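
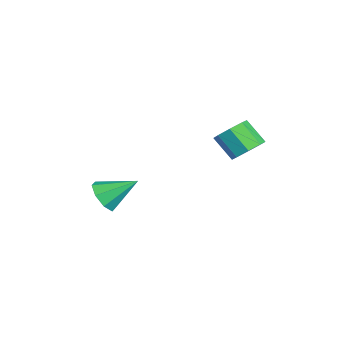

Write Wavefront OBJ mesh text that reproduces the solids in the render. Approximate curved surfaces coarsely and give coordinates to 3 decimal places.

v -1.514 -1.686 -4.169
v -0.83 -2.068 -3.686
v -1.386 -0.194 -3.171
v -0.597 -1.712 -4.247
v -0.901 -1.341 -4.763
v -1.564 -1.173 -4.931
v -2.197 -1.305 -4.652
v -2.43 -1.66 -4.091
v -2.126 -2.031 -3.575
v -1.463 -2.2 -3.408
v 2.245 4.196 0.55
v 2.964 4.105 0.955
v 2.335 3.394 1.914
v 1.615 3.484 1.51
v 2.648 4.627 1.134
v 2.019 3.915 2.094
v 2.096 4.895 0.971
v 1.467 4.184 1.931
v 1.631 4.754 0.562
v 1.002 4.043 1.522
v 1.525 4.286 0.146
v 0.896 3.575 1.105
v 1.841 3.765 -0.034
v 1.212 3.053 0.926
v 2.393 3.496 0.129
v 1.764 2.785 1.089
v 2.858 3.637 0.538
v 2.229 2.926 1.498
f 2 1 4
f 2 4 3
f 4 1 5
f 4 5 3
f 5 1 6
f 5 6 3
f 6 1 7
f 6 7 3
f 7 1 8
f 7 8 3
f 8 1 9
f 8 9 3
f 9 1 10
f 9 10 3
f 10 1 2
f 10 2 3
f 12 11 15
f 12 15 13
f 13 15 16
f 13 16 14
f 15 11 17
f 15 17 16
f 16 17 18
f 16 18 14
f 17 11 19
f 17 19 18
f 18 19 20
f 18 20 14
f 19 11 21
f 19 21 20
f 20 21 22
f 20 22 14
f 21 11 23
f 21 23 22
f 22 23 24
f 22 24 14
f 23 11 25
f 23 25 24
f 24 25 26
f 24 26 14
f 25 11 27
f 25 27 26
f 26 27 28
f 26 28 14
f 27 11 12
f 27 12 28
f 28 12 13
f 28 13 14



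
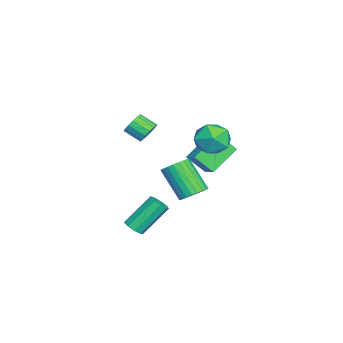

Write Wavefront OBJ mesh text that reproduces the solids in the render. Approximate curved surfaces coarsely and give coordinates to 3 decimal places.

v 3.156 -3.635 -3.075
v 3.58 -3.83 -2.715
v 2.869 -2.659 -1.244
v 2.444 -2.465 -1.605
v 3.707 -3.503 -2.914
v 2.996 -2.332 -1.443
v 3.576 -3.238 -3.189
v 2.865 -2.067 -1.718
v 3.248 -3.159 -3.41
v 2.537 -1.988 -1.939
v 2.877 -3.303 -3.475
v 2.166 -2.132 -2.004
v 2.636 -3.602 -3.353
v 1.925 -2.431 -1.882
v 2.638 -3.918 -3.101
v 1.927 -2.747 -1.63
v 2.882 -4.101 -2.837
v 2.171 -2.93 -1.366
v 3.254 -4.066 -2.685
v 2.543 -2.895 -1.214
v -0.154 -0.357 1.881
v 0.636 0.161 2.36
v -0.175 0.568 0.912
v 0.615 1.087 1.391
v 1.085 -1.347 0.909
v 1.875 -0.828 1.388
v 1.064 -0.421 -0.06
v 1.854 0.097 0.419
v 3.025 1.029 3.478
v 3.551 0.947 4.372
v 3.549 -0.507 3.028
v 4.075 -0.589 3.922
v 3.034 -0.594 3.928
v 2.71 0.356 4.206
v 4.39 0.084 3.194
v 4.066 1.034 3.472
v 4.394 0.363 4.197
v 3.556 -0.056 4.651
v 3.544 0.496 2.749
v 2.706 0.077 3.203
v 3.328 -0.664 -0.329
v 3.94 -1.147 -0.312
v 3.084 -2.179 1.186
v 2.472 -1.696 1.169
v 4.028 -0.933 -0.114
v 3.172 -1.965 1.384
v 4.009 -0.678 0.051
v 3.153 -1.71 1.549
v 3.887 -0.421 0.158
v 3.031 -1.453 1.656
v 3.679 -0.201 0.191
v 2.823 -1.233 1.689
v 3.418 -0.051 0.145
v 2.562 -1.083 1.643
v 3.143 0.005 0.027
v 2.287 -1.027 1.524
v 2.897 -0.04 -0.146
v 2.041 -1.072 1.352
v 2.716 -0.181 -0.346
v 1.86 -1.213 1.152
v 2.628 -0.395 -0.544
v 1.772 -1.427 0.954
v 2.647 -0.65 -0.709
v 1.791 -1.682 0.789
v 2.769 -0.907 -0.816
v 1.913 -1.939 0.682
v 2.977 -1.127 -0.849
v 2.121 -2.159 0.649
v 3.238 -1.277 -0.803
v 2.382 -2.309 0.695
v 3.513 -1.333 -0.684
v 2.657 -2.365 0.813
v 3.759 -1.288 -0.512
v 2.903 -2.32 0.986
v 0.078 -3.342 1.884
v 0.58 -3.226 2.313
v 0.324 -4.082 2.844
v -0.178 -4.198 2.416
v 0.306 -3.06 2.448
v 0.051 -3.917 2.979
v -0.028 -2.97 2.432
v -0.284 -3.827 2.963
v -0.334 -2.98 2.269
v -0.59 -3.837 2.8
v -0.53 -3.086 2.003
v -0.786 -3.943 2.535
v -0.563 -3.261 1.706
v -0.819 -4.118 2.237
v -0.424 -3.458 1.456
v -0.68 -4.314 1.987
v -0.151 -3.623 1.321
v -0.406 -4.48 1.852
v 0.184 -3.713 1.337
v -0.072 -4.57 1.868
v 0.49 -3.703 1.5
v 0.234 -4.56 2.031
v 0.686 -3.597 1.765
v 0.43 -4.454 2.297
v 0.719 -3.422 2.063
v 0.463 -4.279 2.594
f 2 1 5
f 2 5 3
f 3 5 6
f 3 6 4
f 5 1 7
f 5 7 6
f 6 7 8
f 6 8 4
f 7 1 9
f 7 9 8
f 8 9 10
f 8 10 4
f 9 1 11
f 9 11 10
f 10 11 12
f 10 12 4
f 11 1 13
f 11 13 12
f 12 13 14
f 12 14 4
f 13 1 15
f 13 15 14
f 14 15 16
f 14 16 4
f 15 1 17
f 15 17 16
f 16 17 18
f 16 18 4
f 17 1 19
f 17 19 18
f 18 19 20
f 18 20 4
f 19 1 2
f 19 2 20
f 20 2 3
f 20 3 4
f 22 24 21
f 25 22 21
f 21 24 23
f 23 25 21
f 22 28 24
f 26 22 25
f 26 28 22
f 24 28 23
f 27 25 23
f 23 28 27
f 27 26 25
f 28 26 27
f 29 40 34
f 29 34 30
f 29 30 36
f 29 36 39
f 29 39 40
f 30 34 38
f 34 40 33
f 40 39 31
f 39 36 35
f 36 30 37
f 32 38 33
f 32 33 31
f 32 31 35
f 32 35 37
f 32 37 38
f 33 38 34
f 31 33 40
f 35 31 39
f 37 35 36
f 38 37 30
f 42 41 45
f 42 45 43
f 43 45 46
f 43 46 44
f 45 41 47
f 45 47 46
f 46 47 48
f 46 48 44
f 47 41 49
f 47 49 48
f 48 49 50
f 48 50 44
f 49 41 51
f 49 51 50
f 50 51 52
f 50 52 44
f 51 41 53
f 51 53 52
f 52 53 54
f 52 54 44
f 53 41 55
f 53 55 54
f 54 55 56
f 54 56 44
f 55 41 57
f 55 57 56
f 56 57 58
f 56 58 44
f 57 41 59
f 57 59 58
f 58 59 60
f 58 60 44
f 59 41 61
f 59 61 60
f 60 61 62
f 60 62 44
f 61 41 63
f 61 63 62
f 62 63 64
f 62 64 44
f 63 41 65
f 63 65 64
f 64 65 66
f 64 66 44
f 65 41 67
f 65 67 66
f 66 67 68
f 66 68 44
f 67 41 69
f 67 69 68
f 68 69 70
f 68 70 44
f 69 41 71
f 69 71 70
f 70 71 72
f 70 72 44
f 71 41 73
f 71 73 72
f 72 73 74
f 72 74 44
f 73 41 42
f 73 42 74
f 74 42 43
f 74 43 44
f 76 75 79
f 76 79 77
f 77 79 80
f 77 80 78
f 79 75 81
f 79 81 80
f 80 81 82
f 80 82 78
f 81 75 83
f 81 83 82
f 82 83 84
f 82 84 78
f 83 75 85
f 83 85 84
f 84 85 86
f 84 86 78
f 85 75 87
f 85 87 86
f 86 87 88
f 86 88 78
f 87 75 89
f 87 89 88
f 88 89 90
f 88 90 78
f 89 75 91
f 89 91 90
f 90 91 92
f 90 92 78
f 91 75 93
f 91 93 92
f 92 93 94
f 92 94 78
f 93 75 95
f 93 95 94
f 94 95 96
f 94 96 78
f 95 75 97
f 95 97 96
f 96 97 98
f 96 98 78
f 97 75 99
f 97 99 98
f 98 99 100
f 98 100 78
f 99 75 76
f 99 76 100
f 100 76 77
f 100 77 78



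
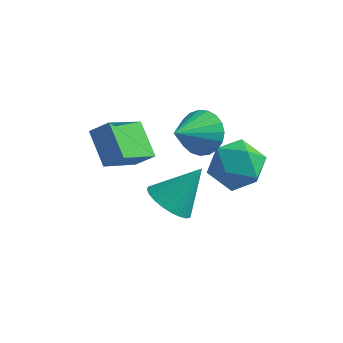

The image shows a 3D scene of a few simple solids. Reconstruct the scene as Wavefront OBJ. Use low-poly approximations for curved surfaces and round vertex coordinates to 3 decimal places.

v -0.825 -2.531 0.742
v -1.857 -1.521 1.678
v -0.243 -0.843 -0.437
v -1.275 0.167 0.499
v -0.065 -2.347 1.381
v -1.097 -1.337 2.317
v 0.517 -0.659 0.202
v -0.515 0.351 1.138
v 1.053 -0.585 -2.624
v 1.904 -0.397 -3.279
v 2.007 0.485 -1.076
v 1.66 -0.059 -3.361
v 1.322 0.199 -3.332
v 0.944 0.337 -3.195
v 0.583 0.335 -2.971
v 0.293 0.193 -2.694
v 0.119 -0.068 -2.406
v 0.087 -0.407 -2.152
v 0.202 -0.774 -1.97
v 0.447 -1.112 -1.887
v 0.784 -1.369 -1.916
v 1.162 -1.508 -2.053
v 1.524 -1.505 -2.277
v 1.814 -1.363 -2.554
v 1.988 -1.103 -2.842
v 2.02 -0.763 -3.096
v 3.603 1.248 -0.495
v 4.342 0.304 -0.888
v 2.778 0.016 0.908
v 3.517 -0.928 0.515
v 4.022 0.062 1.113
v 4.532 0.823 0.246
v 2.588 -0.503 -0.226
v 3.098 0.258 -1.093
v 3.715 -0.778 -0.722
v 4.601 -0.429 0.106
v 2.519 0.749 -0.086
v 3.405 1.098 0.742
v 2.279 -0.299 1.973
v 2.843 -0.936 1.376
v 1.721 -1.741 2.987
v 3.126 -0.828 1.685
v 3.262 -0.629 2.044
v 3.228 -0.372 2.39
v 3.03 -0.103 2.664
v 2.702 0.133 2.819
v 2.301 0.294 2.827
v 1.896 0.352 2.688
v 1.557 0.298 2.425
v 1.343 0.141 2.083
v 1.29 -0.092 1.723
v 1.409 -0.361 1.406
v 1.678 -0.619 1.187
v 2.051 -0.822 1.103
v 2.463 -0.934 1.17
f 2 4 1
f 5 2 1
f 1 4 3
f 3 5 1
f 2 8 4
f 6 2 5
f 6 8 2
f 4 8 3
f 7 5 3
f 3 8 7
f 7 6 5
f 8 6 7
f 10 9 12
f 10 12 11
f 12 9 13
f 12 13 11
f 13 9 14
f 13 14 11
f 14 9 15
f 14 15 11
f 15 9 16
f 15 16 11
f 16 9 17
f 16 17 11
f 17 9 18
f 17 18 11
f 18 9 19
f 18 19 11
f 19 9 20
f 19 20 11
f 20 9 21
f 20 21 11
f 21 9 22
f 21 22 11
f 22 9 23
f 22 23 11
f 23 9 24
f 23 24 11
f 24 9 25
f 24 25 11
f 25 9 26
f 25 26 11
f 26 9 10
f 26 10 11
f 27 38 32
f 27 32 28
f 27 28 34
f 27 34 37
f 27 37 38
f 28 32 36
f 32 38 31
f 38 37 29
f 37 34 33
f 34 28 35
f 30 36 31
f 30 31 29
f 30 29 33
f 30 33 35
f 30 35 36
f 31 36 32
f 29 31 38
f 33 29 37
f 35 33 34
f 36 35 28
f 40 39 42
f 40 42 41
f 42 39 43
f 42 43 41
f 43 39 44
f 43 44 41
f 44 39 45
f 44 45 41
f 45 39 46
f 45 46 41
f 46 39 47
f 46 47 41
f 47 39 48
f 47 48 41
f 48 39 49
f 48 49 41
f 49 39 50
f 49 50 41
f 50 39 51
f 50 51 41
f 51 39 52
f 51 52 41
f 52 39 53
f 52 53 41
f 53 39 54
f 53 54 41
f 54 39 55
f 54 55 41
f 55 39 40
f 55 40 41



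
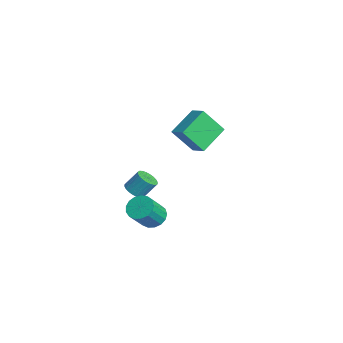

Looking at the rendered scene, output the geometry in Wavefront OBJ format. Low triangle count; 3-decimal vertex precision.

v -2.112 0.341 1.254
v -2.421 -0.642 2.555
v -2.901 1.654 2.058
v -3.21 0.671 3.359
v -1.25 0.609 1.661
v -1.559 -0.374 2.962
v -2.039 1.922 2.465
v -2.348 0.939 3.766
v 2.558 -3.999 2.238
v 2.989 -3.747 1.984
v 3.113 -3.15 2.789
v 2.682 -3.401 3.042
v 2.822 -3.623 1.918
v 2.947 -3.025 2.722
v 2.615 -3.556 1.9
v 2.739 -2.958 2.704
v 2.399 -3.556 1.933
v 2.523 -2.959 2.738
v 2.207 -3.624 2.013
v 2.332 -3.026 2.818
v 2.069 -3.749 2.128
v 2.193 -3.151 2.932
v 2.005 -3.912 2.258
v 2.129 -3.314 3.063
v 2.025 -4.088 2.386
v 2.15 -3.49 3.191
v 2.127 -4.25 2.491
v 2.251 -3.653 3.296
v 2.293 -4.375 2.558
v 2.418 -3.777 3.362
v 2.501 -4.442 2.576
v 2.625 -3.844 3.38
v 2.717 -4.441 2.542
v 2.841 -3.844 3.347
v 2.908 -4.374 2.462
v 3.033 -3.776 3.267
v 3.047 -4.249 2.348
v 3.171 -3.651 3.152
v 3.111 -4.086 2.217
v 3.235 -3.488 3.022
v 3.09 -3.91 2.089
v 3.215 -3.312 2.894
v 3.408 -3.392 0.947
v 3.957 -2.975 0.978
v 4.481 -3.751 2.085
v 3.932 -4.168 2.053
v 3.738 -2.834 1.181
v 4.263 -3.61 2.288
v 3.444 -2.82 1.33
v 3.969 -3.596 2.437
v 3.141 -2.937 1.392
v 3.666 -3.713 2.499
v 2.9 -3.159 1.351
v 3.424 -3.934 2.458
v 2.775 -3.434 1.218
v 3.299 -4.209 2.325
v 2.794 -3.699 1.022
v 3.319 -4.475 2.129
v 2.955 -3.894 0.809
v 3.479 -4.67 1.916
v 3.219 -3.974 0.628
v 3.743 -4.75 1.735
v 3.526 -3.921 0.52
v 4.051 -4.697 1.627
v 3.806 -3.747 0.509
v 4.331 -4.522 1.616
v 3.995 -3.491 0.599
v 4.52 -4.267 1.706
v 4.05 -3.213 0.768
v 4.574 -3.989 1.875
f 2 4 1
f 5 2 1
f 1 4 3
f 3 5 1
f 2 8 4
f 6 2 5
f 6 8 2
f 4 8 3
f 7 5 3
f 3 8 7
f 7 6 5
f 8 6 7
f 10 9 13
f 10 13 11
f 11 13 14
f 11 14 12
f 13 9 15
f 13 15 14
f 14 15 16
f 14 16 12
f 15 9 17
f 15 17 16
f 16 17 18
f 16 18 12
f 17 9 19
f 17 19 18
f 18 19 20
f 18 20 12
f 19 9 21
f 19 21 20
f 20 21 22
f 20 22 12
f 21 9 23
f 21 23 22
f 22 23 24
f 22 24 12
f 23 9 25
f 23 25 24
f 24 25 26
f 24 26 12
f 25 9 27
f 25 27 26
f 26 27 28
f 26 28 12
f 27 9 29
f 27 29 28
f 28 29 30
f 28 30 12
f 29 9 31
f 29 31 30
f 30 31 32
f 30 32 12
f 31 9 33
f 31 33 32
f 32 33 34
f 32 34 12
f 33 9 35
f 33 35 34
f 34 35 36
f 34 36 12
f 35 9 37
f 35 37 36
f 36 37 38
f 36 38 12
f 37 9 39
f 37 39 38
f 38 39 40
f 38 40 12
f 39 9 41
f 39 41 40
f 40 41 42
f 40 42 12
f 41 9 10
f 41 10 42
f 42 10 11
f 42 11 12
f 44 43 47
f 44 47 45
f 45 47 48
f 45 48 46
f 47 43 49
f 47 49 48
f 48 49 50
f 48 50 46
f 49 43 51
f 49 51 50
f 50 51 52
f 50 52 46
f 51 43 53
f 51 53 52
f 52 53 54
f 52 54 46
f 53 43 55
f 53 55 54
f 54 55 56
f 54 56 46
f 55 43 57
f 55 57 56
f 56 57 58
f 56 58 46
f 57 43 59
f 57 59 58
f 58 59 60
f 58 60 46
f 59 43 61
f 59 61 60
f 60 61 62
f 60 62 46
f 61 43 63
f 61 63 62
f 62 63 64
f 62 64 46
f 63 43 65
f 63 65 64
f 64 65 66
f 64 66 46
f 65 43 67
f 65 67 66
f 66 67 68
f 66 68 46
f 67 43 69
f 67 69 68
f 68 69 70
f 68 70 46
f 69 43 44
f 69 44 70
f 70 44 45
f 70 45 46



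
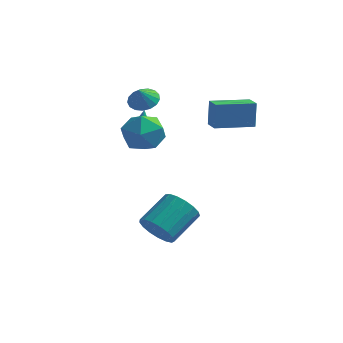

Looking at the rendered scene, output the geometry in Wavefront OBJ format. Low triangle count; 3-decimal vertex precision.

v 2.229 2.538 1.375
v 2.178 2.843 2.792
v 3.866 3.772 1.169
v 3.815 4.076 2.586
v 2.805 1.804 1.554
v 2.754 2.108 2.971
v 4.442 3.037 1.348
v 4.391 3.342 2.765
v -1.168 2.406 0.301
v -0.872 1.929 0.482
v -1.152 2.894 1.559
v -0.629 2.181 0.381
v -0.591 2.519 0.249
v -0.774 2.814 0.138
v -1.107 2.953 0.088
v -1.464 2.883 0.12
v -1.708 2.631 0.22
v -1.745 2.293 0.352
v -1.562 1.998 0.464
v -1.229 1.859 0.513
v 1.062 -1.356 -4.1
v 1.822 -1.934 -3.689
v 2.519 -0.323 -2.71
v 1.758 0.256 -3.12
v 2.019 -1.762 -4.112
v 2.716 -0.15 -3.133
v 1.997 -1.496 -4.533
v 2.693 0.115 -3.554
v 1.76 -1.199 -4.854
v 2.456 0.413 -3.875
v 1.363 -0.937 -5.003
v 2.06 0.674 -4.024
v 0.898 -0.772 -4.944
v 1.594 0.84 -3.965
v 0.47 -0.74 -4.692
v 1.166 0.872 -3.713
v 0.177 -0.849 -4.304
v 0.873 0.763 -3.325
v 0.087 -1.074 -3.87
v 0.784 0.537 -2.891
v 0.221 -1.364 -3.488
v 0.917 0.247 -2.509
v 0.547 -1.652 -3.246
v 1.243 -0.04 -2.267
v 0.991 -1.872 -3.199
v 1.687 -0.261 -2.22
v 1.451 -1.974 -3.359
v 2.148 -0.362 -2.38
v -1.439 0.867 0.638
v -0.672 1.835 0.761
v -0.128 -0.295 1.619
v 0.639 0.673 1.742
v -0.435 0.649 2.363
v -1.245 1.367 1.757
v 0.445 0.173 0.623
v -0.365 0.891 0.017
v 0.492 1.406 0.751
v -0.052 1.7 1.827
v -0.748 -0.16 0.553
v -1.292 0.134 1.629
v -1.32 3.229 2.096
v -0.758 2.703 1.815
v -1.38 2.691 2.984
v -0.546 2.979 1.996
v -0.511 3.312 2.201
v -0.662 3.626 2.381
v -0.964 3.85 2.496
v -1.347 3.931 2.519
v -1.724 3.851 2.446
v -2.009 3.629 2.292
v -2.136 3.315 2.094
v -2.076 2.982 1.895
v -1.843 2.705 1.743
v -1.49 2.548 1.672
v -1.099 2.547 1.698
f 2 4 1
f 5 2 1
f 1 4 3
f 3 5 1
f 2 8 4
f 6 2 5
f 6 8 2
f 4 8 3
f 7 5 3
f 3 8 7
f 7 6 5
f 8 6 7
f 10 9 12
f 10 12 11
f 12 9 13
f 12 13 11
f 13 9 14
f 13 14 11
f 14 9 15
f 14 15 11
f 15 9 16
f 15 16 11
f 16 9 17
f 16 17 11
f 17 9 18
f 17 18 11
f 18 9 19
f 18 19 11
f 19 9 20
f 19 20 11
f 20 9 10
f 20 10 11
f 22 21 25
f 22 25 23
f 23 25 26
f 23 26 24
f 25 21 27
f 25 27 26
f 26 27 28
f 26 28 24
f 27 21 29
f 27 29 28
f 28 29 30
f 28 30 24
f 29 21 31
f 29 31 30
f 30 31 32
f 30 32 24
f 31 21 33
f 31 33 32
f 32 33 34
f 32 34 24
f 33 21 35
f 33 35 34
f 34 35 36
f 34 36 24
f 35 21 37
f 35 37 36
f 36 37 38
f 36 38 24
f 37 21 39
f 37 39 38
f 38 39 40
f 38 40 24
f 39 21 41
f 39 41 40
f 40 41 42
f 40 42 24
f 41 21 43
f 41 43 42
f 42 43 44
f 42 44 24
f 43 21 45
f 43 45 44
f 44 45 46
f 44 46 24
f 45 21 47
f 45 47 46
f 46 47 48
f 46 48 24
f 47 21 22
f 47 22 48
f 48 22 23
f 48 23 24
f 49 60 54
f 49 54 50
f 49 50 56
f 49 56 59
f 49 59 60
f 50 54 58
f 54 60 53
f 60 59 51
f 59 56 55
f 56 50 57
f 52 58 53
f 52 53 51
f 52 51 55
f 52 55 57
f 52 57 58
f 53 58 54
f 51 53 60
f 55 51 59
f 57 55 56
f 58 57 50
f 62 61 64
f 62 64 63
f 64 61 65
f 64 65 63
f 65 61 66
f 65 66 63
f 66 61 67
f 66 67 63
f 67 61 68
f 67 68 63
f 68 61 69
f 68 69 63
f 69 61 70
f 69 70 63
f 70 61 71
f 70 71 63
f 71 61 72
f 71 72 63
f 72 61 73
f 72 73 63
f 73 61 74
f 73 74 63
f 74 61 75
f 74 75 63
f 75 61 62
f 75 62 63



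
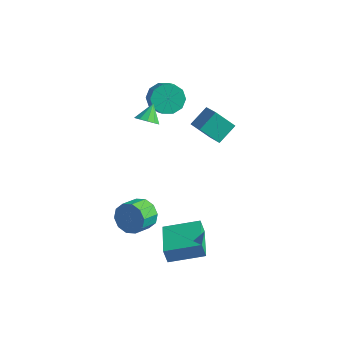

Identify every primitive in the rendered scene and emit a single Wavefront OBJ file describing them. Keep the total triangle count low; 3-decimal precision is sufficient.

v -1.709 0.471 3
v -0.992 0.653 2.97
v -1.891 1.329 3.82
v -1.215 0.903 2.658
v -1.626 0.989 2.478
v -2.069 0.877 2.496
v -2.374 0.61 2.708
v -2.426 0.29 3.03
v -2.203 0.039 3.342
v -1.792 -0.046 3.523
v -1.349 0.066 3.504
v -1.043 0.333 3.293
v 0.608 2.24 2.181
v 0.854 3.4 2.962
v -0.528 2.957 1.471
v -0.283 4.118 2.252
v 1.583 2.742 1.128
v 1.828 3.903 1.909
v 0.446 3.46 0.418
v 0.692 4.62 1.199
v 1.983 -2.713 -2.783
v 1.77 -2.817 -1.843
v 3.584 -1.466 -2.283
v 3.371 -1.569 -1.342
v 3.289 -4.431 -2.678
v 3.076 -4.534 -1.737
v 4.89 -3.183 -2.177
v 4.677 -3.287 -1.237
v 0.395 -2.768 -1.503
v 0.895 -2.438 -0.714
v 0.865 -3.603 -0.209
v 0.365 -3.932 -0.997
v 0.298 -2.373 -0.6
v 0.268 -3.538 -0.094
v -0.263 -2.459 -0.83
v -0.292 -3.624 -0.325
v -0.572 -2.662 -1.317
v -0.602 -3.827 -0.812
v -0.512 -2.906 -1.875
v -0.542 -4.071 -1.37
v -0.105 -3.097 -2.291
v -0.135 -4.262 -1.786
v 0.492 -3.162 -2.406
v 0.462 -4.327 -1.9
v 1.052 -3.076 -2.175
v 1.023 -4.241 -1.67
v 1.362 -2.873 -1.688
v 1.332 -4.038 -1.183
v 1.302 -2.629 -1.13
v 1.272 -3.794 -0.625
v -2.946 3.702 1.998
v -2.397 3.43 1.17
v -1.705 2.926 1.794
v -2.254 3.198 2.622
v -2.176 3.99 1.377
v -1.484 3.486 2.001
v -2.249 4.44 1.821
v -1.557 3.936 2.446
v -2.589 4.608 2.333
v -1.896 4.104 2.958
v -3.064 4.43 2.717
v -2.372 3.926 3.341
v -3.495 3.974 2.826
v -2.803 3.47 3.45
v -3.716 3.414 2.619
v -3.024 2.91 3.243
v -3.643 2.964 2.174
v -2.951 2.46 2.799
v -3.304 2.796 1.662
v -2.611 2.292 2.287
v -2.828 2.974 1.279
v -2.136 2.47 1.903
f 2 1 4
f 2 4 3
f 4 1 5
f 4 5 3
f 5 1 6
f 5 6 3
f 6 1 7
f 6 7 3
f 7 1 8
f 7 8 3
f 8 1 9
f 8 9 3
f 9 1 10
f 9 10 3
f 10 1 11
f 10 11 3
f 11 1 12
f 11 12 3
f 12 1 2
f 12 2 3
f 14 16 13
f 17 14 13
f 13 16 15
f 15 17 13
f 14 20 16
f 18 14 17
f 18 20 14
f 16 20 15
f 19 17 15
f 15 20 19
f 19 18 17
f 20 18 19
f 22 24 21
f 25 22 21
f 21 24 23
f 23 25 21
f 22 28 24
f 26 22 25
f 26 28 22
f 24 28 23
f 27 25 23
f 23 28 27
f 27 26 25
f 28 26 27
f 30 29 33
f 30 33 31
f 31 33 34
f 31 34 32
f 33 29 35
f 33 35 34
f 34 35 36
f 34 36 32
f 35 29 37
f 35 37 36
f 36 37 38
f 36 38 32
f 37 29 39
f 37 39 38
f 38 39 40
f 38 40 32
f 39 29 41
f 39 41 40
f 40 41 42
f 40 42 32
f 41 29 43
f 41 43 42
f 42 43 44
f 42 44 32
f 43 29 45
f 43 45 44
f 44 45 46
f 44 46 32
f 45 29 47
f 45 47 46
f 46 47 48
f 46 48 32
f 47 29 49
f 47 49 48
f 48 49 50
f 48 50 32
f 49 29 30
f 49 30 50
f 50 30 31
f 50 31 32
f 52 51 55
f 52 55 53
f 53 55 56
f 53 56 54
f 55 51 57
f 55 57 56
f 56 57 58
f 56 58 54
f 57 51 59
f 57 59 58
f 58 59 60
f 58 60 54
f 59 51 61
f 59 61 60
f 60 61 62
f 60 62 54
f 61 51 63
f 61 63 62
f 62 63 64
f 62 64 54
f 63 51 65
f 63 65 64
f 64 65 66
f 64 66 54
f 65 51 67
f 65 67 66
f 66 67 68
f 66 68 54
f 67 51 69
f 67 69 68
f 68 69 70
f 68 70 54
f 69 51 71
f 69 71 70
f 70 71 72
f 70 72 54
f 71 51 52
f 71 52 72
f 72 52 53
f 72 53 54



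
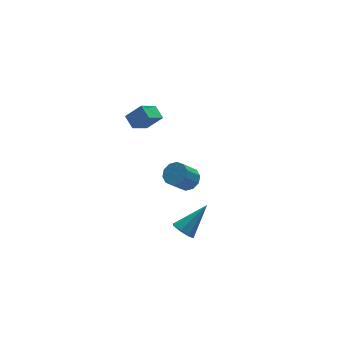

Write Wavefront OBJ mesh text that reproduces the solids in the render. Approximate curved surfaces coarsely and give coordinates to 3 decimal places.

v 2.851 0.018 -2.406
v 3.356 0.124 -1.948
v 2.554 -0.172 -0.996
v 2.049 -0.278 -1.454
v 3.151 0.494 -2.006
v 2.349 0.197 -1.053
v 2.831 0.681 -2.217
v 2.029 0.385 -1.264
v 2.519 0.616 -2.5
v 1.717 0.319 -1.547
v 2.334 0.322 -2.747
v 1.532 0.026 -1.795
v 2.346 -0.088 -2.864
v 1.544 -0.384 -1.912
v 2.551 -0.457 -2.807
v 1.749 -0.754 -1.854
v 2.871 -0.645 -2.596
v 2.069 -0.941 -1.643
v 3.183 -0.579 -2.313
v 2.381 -0.876 -1.36
v 3.368 -0.286 -2.065
v 2.566 -0.582 -1.113
v 1.018 -4.06 -2.238
v 1.336 -4.564 -2.444
v 2.342 -3.72 -1.022
v 1.453 -4.162 -2.683
v 1.314 -3.7 -2.662
v 1.003 -3.45 -2.393
v 0.7 -3.557 -2.033
v 0.583 -3.959 -1.794
v 0.722 -4.421 -1.815
v 1.033 -4.671 -2.084
v 0.777 2.136 0.475
v 0.656 2.867 0.849
v 1.697 2.636 -0.207
v 1.576 3.368 0.166
v 1.524 1.852 1.274
v 1.403 2.584 1.647
v 2.444 2.353 0.591
v 2.323 3.084 0.965
f 2 1 5
f 2 5 3
f 3 5 6
f 3 6 4
f 5 1 7
f 5 7 6
f 6 7 8
f 6 8 4
f 7 1 9
f 7 9 8
f 8 9 10
f 8 10 4
f 9 1 11
f 9 11 10
f 10 11 12
f 10 12 4
f 11 1 13
f 11 13 12
f 12 13 14
f 12 14 4
f 13 1 15
f 13 15 14
f 14 15 16
f 14 16 4
f 15 1 17
f 15 17 16
f 16 17 18
f 16 18 4
f 17 1 19
f 17 19 18
f 18 19 20
f 18 20 4
f 19 1 21
f 19 21 20
f 20 21 22
f 20 22 4
f 21 1 2
f 21 2 22
f 22 2 3
f 22 3 4
f 24 23 26
f 24 26 25
f 26 23 27
f 26 27 25
f 27 23 28
f 27 28 25
f 28 23 29
f 28 29 25
f 29 23 30
f 29 30 25
f 30 23 31
f 30 31 25
f 31 23 32
f 31 32 25
f 32 23 24
f 32 24 25
f 34 36 33
f 37 34 33
f 33 36 35
f 35 37 33
f 34 40 36
f 38 34 37
f 38 40 34
f 36 40 35
f 39 37 35
f 35 40 39
f 39 38 37
f 40 38 39



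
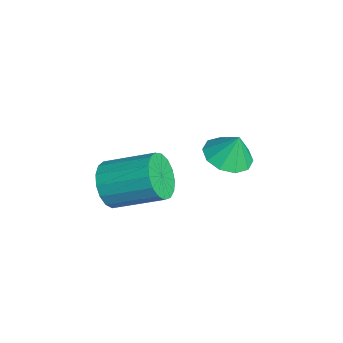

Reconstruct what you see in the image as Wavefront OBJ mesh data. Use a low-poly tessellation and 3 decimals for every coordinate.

v -0.627 -3.475 0.917
v -0.203 -3.279 0.183
v 0.451 -1.75 0.969
v 0.027 -1.945 1.703
v -0.574 -3.096 0.136
v 0.081 -1.567 0.922
v -0.957 -3 0.267
v -0.303 -1.47 1.053
v -1.265 -3.012 0.548
v -0.61 -1.483 1.333
v -1.426 -3.131 0.913
v -0.772 -1.601 1.699
v -1.405 -3.328 1.279
v -0.75 -1.798 2.065
v -1.205 -3.559 1.562
v -0.551 -2.029 2.348
v -0.873 -3.771 1.697
v -0.219 -2.241 2.483
v -0.485 -3.914 1.654
v 0.17 -2.385 2.44
v -0.129 -3.958 1.442
v 0.525 -2.428 2.228
v 0.112 -3.89 1.11
v 0.767 -2.361 1.895
v 0.185 -3.728 0.733
v 0.839 -2.198 1.519
v 0.071 -3.507 0.399
v 0.725 -1.978 1.185
v -1.499 0.477 0.887
v -0.757 0.043 0.911
v -1.341 0.803 1.893
v -0.654 0.534 0.736
v -0.874 1.003 0.618
v -1.332 1.272 0.603
v -1.854 1.237 0.697
v -2.241 0.912 0.862
v -2.344 0.421 1.037
v -2.124 -0.049 1.155
v -1.666 -0.318 1.17
v -1.144 -0.283 1.076
f 2 1 5
f 2 5 3
f 3 5 6
f 3 6 4
f 5 1 7
f 5 7 6
f 6 7 8
f 6 8 4
f 7 1 9
f 7 9 8
f 8 9 10
f 8 10 4
f 9 1 11
f 9 11 10
f 10 11 12
f 10 12 4
f 11 1 13
f 11 13 12
f 12 13 14
f 12 14 4
f 13 1 15
f 13 15 14
f 14 15 16
f 14 16 4
f 15 1 17
f 15 17 16
f 16 17 18
f 16 18 4
f 17 1 19
f 17 19 18
f 18 19 20
f 18 20 4
f 19 1 21
f 19 21 20
f 20 21 22
f 20 22 4
f 21 1 23
f 21 23 22
f 22 23 24
f 22 24 4
f 23 1 25
f 23 25 24
f 24 25 26
f 24 26 4
f 25 1 27
f 25 27 26
f 26 27 28
f 26 28 4
f 27 1 2
f 27 2 28
f 28 2 3
f 28 3 4
f 30 29 32
f 30 32 31
f 32 29 33
f 32 33 31
f 33 29 34
f 33 34 31
f 34 29 35
f 34 35 31
f 35 29 36
f 35 36 31
f 36 29 37
f 36 37 31
f 37 29 38
f 37 38 31
f 38 29 39
f 38 39 31
f 39 29 40
f 39 40 31
f 40 29 30
f 40 30 31



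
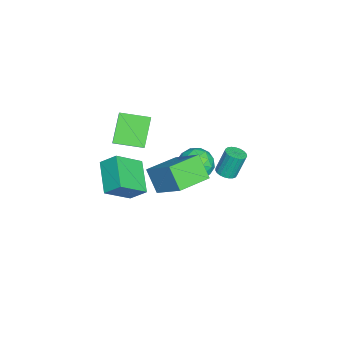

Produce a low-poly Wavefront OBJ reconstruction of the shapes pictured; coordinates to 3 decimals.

v -4.125 0.133 -1.678
v -3.103 0.144 -2.004
v -3.997 -1.564 -1.336
v -2.975 -1.553 -1.662
v -3.254 -1.052 -0.756
v -3.333 -0.004 -0.967
v -3.767 -1.416 -2.373
v -3.846 -0.368 -2.584
v -2.882 -0.813 -2.434
v -2.565 -0.588 -1.434
v -4.535 -0.832 -1.906
v -4.218 -0.607 -0.906
v -3.625 0.287 -1.871
v -3.475 -1.707 -1.469
v -3.639 -1.413 -0.936
v -3.038 -1.407 -1.128
v -3.76 0.2 -1.261
v -3.16 0.207 -1.453
v -3.249 -0.496 -0.719
v -3.94 -1.627 -1.887
v -3.34 -1.62 -2.079
v -4.062 -0.013 -2.212
v -3.461 -0.007 -2.404
v -3.851 -0.924 -2.621
v -2.895 -0.269 -2.315
v -2.819 -1.266 -2.114
v -3.285 -1.186 -2.532
v -3.331 -0.57 -2.656
v -2.708 -0.137 -1.727
v -2.633 -1.134 -1.527
v -2.797 -0.84 -0.994
v -2.844 -0.223 -1.118
v -2.578 -0.699 -1.98
v -4.467 -0.286 -1.813
v -4.392 -1.283 -1.613
v -4.256 -1.197 -2.222
v -4.303 -0.58 -2.346
v -4.281 -0.154 -1.226
v -4.205 -1.151 -1.025
v -3.769 -0.85 -0.684
v -3.815 -0.234 -0.808
v -4.522 -0.721 -1.36
v 0.779 -2.383 1.341
v 1.729 -0.995 2.647
v -0.745 -1.208 1.2
v 0.205 0.181 2.507
v 1.415 -1.701 0.153
v 2.365 -0.312 1.46
v -0.109 -0.525 0.013
v 0.841 0.863 1.319
v -1.251 1.324 0.026
v -0.88 0.91 0.224
v -1.137 1.363 1.652
v -1.509 1.776 1.454
v -0.73 1.102 0.19
v -0.987 1.554 1.618
v -0.67 1.331 0.128
v -0.928 1.784 1.556
v -0.711 1.56 0.049
v -0.968 2.012 1.477
v -0.845 1.747 -0.035
v -1.102 2.2 1.393
v -1.05 1.862 -0.108
v -1.307 2.314 1.32
v -1.289 1.883 -0.158
v -1.546 2.336 1.27
v -1.522 1.808 -0.176
v -1.779 2.26 1.252
v -1.708 1.649 -0.159
v -1.965 2.101 1.269
v -1.815 1.434 -0.11
v -2.072 1.886 1.318
v -1.825 1.199 -0.038
v -2.082 1.652 1.39
v -1.735 0.987 0.046
v -1.992 1.439 1.474
v -1.562 0.832 0.126
v -1.819 1.285 1.554
v -1.335 0.763 0.188
v -1.593 1.215 1.617
v -1.094 0.791 0.223
v -1.351 1.243 1.651
v -2.018 -4.437 3.115
v -0.648 -4.068 4.364
v -2.213 -2.849 2.861
v -0.844 -2.48 4.11
v -0.756 -4.5 1.75
v 0.613 -4.131 2.999
v -0.952 -2.912 1.496
v 0.418 -2.543 2.745
v 2.871 -2.716 0.84
v 1.244 -3.322 1.728
v 2.957 -1.857 1.585
v 1.33 -2.463 2.472
v 3.87 -3.777 1.948
v 2.243 -4.383 2.835
v 3.956 -2.918 2.692
v 2.329 -3.524 3.58
f 1 38 17
f 38 12 41
f 17 41 6
f 38 41 17
f 1 17 13
f 17 6 18
f 13 18 2
f 17 18 13
f 1 13 22
f 13 2 23
f 22 23 8
f 13 23 22
f 1 22 34
f 22 8 37
f 34 37 11
f 22 37 34
f 1 34 38
f 34 11 42
f 38 42 12
f 34 42 38
f 2 18 29
f 18 6 32
f 29 32 10
f 18 32 29
f 6 41 19
f 41 12 40
f 19 40 5
f 41 40 19
f 12 42 39
f 42 11 35
f 39 35 3
f 42 35 39
f 11 37 36
f 37 8 24
f 36 24 7
f 37 24 36
f 8 23 28
f 23 2 25
f 28 25 9
f 23 25 28
f 4 30 16
f 30 10 31
f 16 31 5
f 30 31 16
f 4 16 14
f 16 5 15
f 14 15 3
f 16 15 14
f 4 14 21
f 14 3 20
f 21 20 7
f 14 20 21
f 4 21 26
f 21 7 27
f 26 27 9
f 21 27 26
f 4 26 30
f 26 9 33
f 30 33 10
f 26 33 30
f 5 31 19
f 31 10 32
f 19 32 6
f 31 32 19
f 3 15 39
f 15 5 40
f 39 40 12
f 15 40 39
f 7 20 36
f 20 3 35
f 36 35 11
f 20 35 36
f 9 27 28
f 27 7 24
f 28 24 8
f 27 24 28
f 10 33 29
f 33 9 25
f 29 25 2
f 33 25 29
f 44 46 43
f 47 44 43
f 43 46 45
f 45 47 43
f 44 50 46
f 48 44 47
f 48 50 44
f 46 50 45
f 49 47 45
f 45 50 49
f 49 48 47
f 50 48 49
f 52 51 55
f 52 55 53
f 53 55 56
f 53 56 54
f 55 51 57
f 55 57 56
f 56 57 58
f 56 58 54
f 57 51 59
f 57 59 58
f 58 59 60
f 58 60 54
f 59 51 61
f 59 61 60
f 60 61 62
f 60 62 54
f 61 51 63
f 61 63 62
f 62 63 64
f 62 64 54
f 63 51 65
f 63 65 64
f 64 65 66
f 64 66 54
f 65 51 67
f 65 67 66
f 66 67 68
f 66 68 54
f 67 51 69
f 67 69 68
f 68 69 70
f 68 70 54
f 69 51 71
f 69 71 70
f 70 71 72
f 70 72 54
f 71 51 73
f 71 73 72
f 72 73 74
f 72 74 54
f 73 51 75
f 73 75 74
f 74 75 76
f 74 76 54
f 75 51 77
f 75 77 76
f 76 77 78
f 76 78 54
f 77 51 79
f 77 79 78
f 78 79 80
f 78 80 54
f 79 51 81
f 79 81 80
f 80 81 82
f 80 82 54
f 81 51 52
f 81 52 82
f 82 52 53
f 82 53 54
f 84 86 83
f 87 84 83
f 83 86 85
f 85 87 83
f 84 90 86
f 88 84 87
f 88 90 84
f 86 90 85
f 89 87 85
f 85 90 89
f 89 88 87
f 90 88 89
f 92 94 91
f 95 92 91
f 91 94 93
f 93 95 91
f 92 98 94
f 96 92 95
f 96 98 92
f 94 98 93
f 97 95 93
f 93 98 97
f 97 96 95
f 98 96 97



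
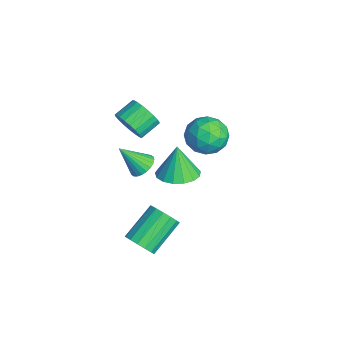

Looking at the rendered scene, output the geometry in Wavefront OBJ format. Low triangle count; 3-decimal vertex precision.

v 2.879 -3.825 -1.246
v 3.471 -3.703 -0.874
v 2.613 -2.512 0.098
v 2.021 -2.635 -0.274
v 3.484 -3.465 -1.154
v 2.626 -2.275 -0.182
v 3.334 -3.324 -1.458
v 2.477 -2.133 -0.486
v 3.063 -3.317 -1.706
v 2.205 -2.126 -0.734
v 2.742 -3.446 -1.831
v 1.885 -2.256 -0.859
v 2.458 -3.677 -1.799
v 1.601 -2.487 -0.826
v 2.287 -3.948 -1.618
v 1.429 -2.757 -0.646
v 2.274 -4.185 -1.338
v 1.416 -2.995 -0.366
v 2.423 -4.327 -1.034
v 1.566 -3.136 -0.062
v 2.695 -4.334 -0.786
v 1.837 -3.143 0.186
v 3.015 -4.204 -0.661
v 2.158 -3.014 0.311
v 3.299 -3.973 -0.694
v 2.442 -2.783 0.279
v -2.338 -1.263 -2.048
v -1.392 -1.183 -1.85
v -2.662 -1.237 -0.512
v -1.535 -0.743 -1.887
v -1.862 -0.422 -1.962
v -2.298 -0.294 -2.056
v -2.743 -0.388 -2.148
v -3.096 -0.682 -2.218
v -3.274 -1.109 -2.248
v -3.239 -1.572 -2.233
v -2.997 -1.964 -2.175
v -2.604 -2.195 -2.088
v -2.15 -2.213 -1.992
v -1.739 -2.013 -1.909
v -1.465 -1.642 -1.857
v -1.009 -3.555 2.775
v -0.467 -3.571 3.335
v -0.888 -2.76 3.766
v -1.431 -2.745 3.205
v -0.328 -3.381 3.112
v -0.749 -2.57 3.543
v -0.307 -3.22 2.831
v -0.728 -2.41 3.261
v -0.408 -3.118 2.54
v -0.829 -2.307 2.971
v -0.612 -3.091 2.289
v -1.034 -2.281 2.72
v -0.886 -3.145 2.123
v -1.307 -2.334 2.554
v -1.18 -3.269 2.069
v -1.601 -2.459 2.5
v -1.445 -3.443 2.138
v -1.867 -2.633 2.568
v -1.635 -3.637 2.316
v -2.056 -2.826 2.747
v -1.717 -3.816 2.574
v -2.138 -3.005 3.004
v -1.676 -3.95 2.866
v -2.097 -3.14 3.297
v -1.52 -4.016 3.143
v -1.941 -3.206 3.573
v -1.276 -4.002 3.356
v -1.697 -3.192 3.786
v -0.985 -3.911 3.468
v -1.407 -3.101 3.899
v -0.699 -3.759 3.461
v -1.12 -2.948 3.892
v 0.02 -3.175 1.074
v 0.392 -3.59 0.802
v -0.18 -4.085 2.186
v 0.551 -3.464 0.934
v 0.629 -3.294 1.087
v 0.614 -3.105 1.239
v 0.509 -2.928 1.365
v 0.33 -2.788 1.447
v 0.103 -2.707 1.473
v -0.136 -2.697 1.437
v -0.351 -2.76 1.347
v -0.51 -2.887 1.215
v -0.588 -3.057 1.062
v -0.573 -3.245 0.91
v -0.468 -3.422 0.784
v -0.289 -3.562 0.702
v -0.062 -3.643 0.676
v 0.177 -3.653 0.712
v -1.653 0.288 1.909
v -0.742 0.135 1.558
v -2.258 -0.595 0.722
v -1.347 -0.748 0.371
v -1.622 -1.158 1.227
v -1.248 -0.612 1.961
v -1.752 0.152 0.319
v -1.378 0.698 1.053
v -0.803 0.051 0.575
v -0.723 -0.758 1.137
v -2.277 0.298 1.143
v -2.197 -0.511 1.705
v -1.144 0.289 1.838
v -1.856 -0.749 0.442
v -2.017 -0.99 0.945
v -1.482 -1.08 0.739
v -1.442 -0.15 2.075
v -0.906 -0.24 1.868
v -1.423 -1 1.674
v -2.094 -0.22 0.412
v -1.558 -0.31 0.205
v -1.518 0.62 1.541
v -0.983 0.53 1.335
v -1.577 0.54 0.606
v -0.645 0.15 1.054
v -1 -0.369 0.356
v -1.239 0.16 0.326
v -1.019 0.481 0.757
v -0.597 -0.326 1.384
v -0.953 -0.845 0.686
v -1.115 -1.086 1.189
v -0.895 -0.765 1.621
v -0.633 -0.375 0.806
v -2.047 0.385 1.594
v -2.403 -0.134 0.896
v -2.105 0.305 0.659
v -1.885 0.626 1.091
v -2 -0.091 1.924
v -2.355 -0.61 1.226
v -1.981 -0.941 1.523
v -1.761 -0.62 1.954
v -2.367 -0.085 1.474
f 2 1 5
f 2 5 3
f 3 5 6
f 3 6 4
f 5 1 7
f 5 7 6
f 6 7 8
f 6 8 4
f 7 1 9
f 7 9 8
f 8 9 10
f 8 10 4
f 9 1 11
f 9 11 10
f 10 11 12
f 10 12 4
f 11 1 13
f 11 13 12
f 12 13 14
f 12 14 4
f 13 1 15
f 13 15 14
f 14 15 16
f 14 16 4
f 15 1 17
f 15 17 16
f 16 17 18
f 16 18 4
f 17 1 19
f 17 19 18
f 18 19 20
f 18 20 4
f 19 1 21
f 19 21 20
f 20 21 22
f 20 22 4
f 21 1 23
f 21 23 22
f 22 23 24
f 22 24 4
f 23 1 25
f 23 25 24
f 24 25 26
f 24 26 4
f 25 1 2
f 25 2 26
f 26 2 3
f 26 3 4
f 28 27 30
f 28 30 29
f 30 27 31
f 30 31 29
f 31 27 32
f 31 32 29
f 32 27 33
f 32 33 29
f 33 27 34
f 33 34 29
f 34 27 35
f 34 35 29
f 35 27 36
f 35 36 29
f 36 27 37
f 36 37 29
f 37 27 38
f 37 38 29
f 38 27 39
f 38 39 29
f 39 27 40
f 39 40 29
f 40 27 41
f 40 41 29
f 41 27 28
f 41 28 29
f 43 42 46
f 43 46 44
f 44 46 47
f 44 47 45
f 46 42 48
f 46 48 47
f 47 48 49
f 47 49 45
f 48 42 50
f 48 50 49
f 49 50 51
f 49 51 45
f 50 42 52
f 50 52 51
f 51 52 53
f 51 53 45
f 52 42 54
f 52 54 53
f 53 54 55
f 53 55 45
f 54 42 56
f 54 56 55
f 55 56 57
f 55 57 45
f 56 42 58
f 56 58 57
f 57 58 59
f 57 59 45
f 58 42 60
f 58 60 59
f 59 60 61
f 59 61 45
f 60 42 62
f 60 62 61
f 61 62 63
f 61 63 45
f 62 42 64
f 62 64 63
f 63 64 65
f 63 65 45
f 64 42 66
f 64 66 65
f 65 66 67
f 65 67 45
f 66 42 68
f 66 68 67
f 67 68 69
f 67 69 45
f 68 42 70
f 68 70 69
f 69 70 71
f 69 71 45
f 70 42 72
f 70 72 71
f 71 72 73
f 71 73 45
f 72 42 43
f 72 43 73
f 73 43 44
f 73 44 45
f 75 74 77
f 75 77 76
f 77 74 78
f 77 78 76
f 78 74 79
f 78 79 76
f 79 74 80
f 79 80 76
f 80 74 81
f 80 81 76
f 81 74 82
f 81 82 76
f 82 74 83
f 82 83 76
f 83 74 84
f 83 84 76
f 84 74 85
f 84 85 76
f 85 74 86
f 85 86 76
f 86 74 87
f 86 87 76
f 87 74 88
f 87 88 76
f 88 74 89
f 88 89 76
f 89 74 90
f 89 90 76
f 90 74 91
f 90 91 76
f 91 74 75
f 91 75 76
f 92 129 108
f 129 103 132
f 108 132 97
f 129 132 108
f 92 108 104
f 108 97 109
f 104 109 93
f 108 109 104
f 92 104 113
f 104 93 114
f 113 114 99
f 104 114 113
f 92 113 125
f 113 99 128
f 125 128 102
f 113 128 125
f 92 125 129
f 125 102 133
f 129 133 103
f 125 133 129
f 93 109 120
f 109 97 123
f 120 123 101
f 109 123 120
f 97 132 110
f 132 103 131
f 110 131 96
f 132 131 110
f 103 133 130
f 133 102 126
f 130 126 94
f 133 126 130
f 102 128 127
f 128 99 115
f 127 115 98
f 128 115 127
f 99 114 119
f 114 93 116
f 119 116 100
f 114 116 119
f 95 121 107
f 121 101 122
f 107 122 96
f 121 122 107
f 95 107 105
f 107 96 106
f 105 106 94
f 107 106 105
f 95 105 112
f 105 94 111
f 112 111 98
f 105 111 112
f 95 112 117
f 112 98 118
f 117 118 100
f 112 118 117
f 95 117 121
f 117 100 124
f 121 124 101
f 117 124 121
f 96 122 110
f 122 101 123
f 110 123 97
f 122 123 110
f 94 106 130
f 106 96 131
f 130 131 103
f 106 131 130
f 98 111 127
f 111 94 126
f 127 126 102
f 111 126 127
f 100 118 119
f 118 98 115
f 119 115 99
f 118 115 119
f 101 124 120
f 124 100 116
f 120 116 93
f 124 116 120



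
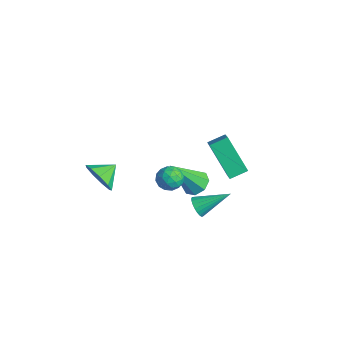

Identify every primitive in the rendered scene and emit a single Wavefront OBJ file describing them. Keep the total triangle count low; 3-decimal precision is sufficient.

v 2.901 0.032 -0.079
v 3.134 0.184 -0.542
v 3.559 1.328 0.679
v 2.936 0.29 -0.552
v 2.733 0.352 -0.48
v 2.558 0.358 -0.339
v 2.443 0.308 -0.153
v 2.407 0.21 0.045
v 2.456 0.081 0.223
v 2.582 -0.056 0.348
v 2.764 -0.178 0.399
v 2.969 -0.264 0.367
v 3.162 -0.299 0.259
v 3.31 -0.276 0.092
v 3.388 -0.2 -0.105
v 3.381 -0.084 -0.297
v 3.291 0.052 -0.452
v -3.035 -1.26 -2.43
v -2.629 -0.949 -3.195
v -3.085 -0.26 -2.05
v -3.254 -0.951 -3.269
v -3.777 -1.098 -2.951
v -3.952 -1.32 -2.389
v -3.699 -1.514 -1.846
v -3.135 -1.589 -1.577
v -2.525 -1.51 -1.707
v -2.153 -1.313 -2.175
v -2.194 -1.092 -2.763
v 1.831 -0.287 1.248
v 2.413 -0.374 1.529
v 1.447 -1.106 1.791
v 2.029 -1.193 2.072
v 1.671 -0.668 2.219
v 1.908 -0.162 1.883
v 1.952 -1.318 1.437
v 2.189 -0.812 1.101
v 2.487 -1.011 1.646
v 2.314 -0.609 2.129
v 1.546 -0.871 1.191
v 1.373 -0.469 1.674
v 2.156 -0.259 1.341
v 1.704 -1.221 1.979
v 1.494 -0.913 2.065
v 1.836 -0.964 2.23
v 1.859 -0.134 1.549
v 2.201 -0.185 1.714
v 1.765 -0.358 2.119
v 1.659 -1.295 1.606
v 2.001 -1.346 1.771
v 2.024 -0.516 1.09
v 2.366 -0.567 1.255
v 2.095 -1.122 1.201
v 2.542 -0.684 1.575
v 2.316 -1.165 1.894
v 2.27 -1.239 1.521
v 2.41 -0.942 1.323
v 2.44 -0.448 1.859
v 2.214 -0.929 2.178
v 2.003 -0.621 2.264
v 2.143 -0.323 2.067
v 2.483 -0.822 1.927
v 1.646 -0.551 1.142
v 1.42 -1.032 1.461
v 1.717 -1.157 1.253
v 1.857 -0.859 1.056
v 1.544 -0.315 1.426
v 1.318 -0.796 1.745
v 1.45 -0.538 1.997
v 1.59 -0.241 1.799
v 1.377 -0.658 1.393
v 1.195 2.92 -1.072
v -0.213 2.812 0.302
v 1.412 3.755 -0.783
v 0.004 3.647 0.591
v 2.076 2.393 -0.211
v 0.668 2.285 1.163
v 2.293 3.228 0.078
v 0.885 3.12 1.452
v 0.39 1.773 -1.674
v 1.078 1.753 -1.548
v 0.03 0.587 0.094
v 0.839 2.172 -1.315
v 0.337 2.358 -1.293
v -0.134 2.201 -1.494
v -0.298 1.793 -1.801
v -0.059 1.374 -2.034
v 0.443 1.189 -2.056
v 0.914 1.346 -1.854
f 2 1 4
f 2 4 3
f 4 1 5
f 4 5 3
f 5 1 6
f 5 6 3
f 6 1 7
f 6 7 3
f 7 1 8
f 7 8 3
f 8 1 9
f 8 9 3
f 9 1 10
f 9 10 3
f 10 1 11
f 10 11 3
f 11 1 12
f 11 12 3
f 12 1 13
f 12 13 3
f 13 1 14
f 13 14 3
f 14 1 15
f 14 15 3
f 15 1 16
f 15 16 3
f 16 1 17
f 16 17 3
f 17 1 2
f 17 2 3
f 19 18 21
f 19 21 20
f 21 18 22
f 21 22 20
f 22 18 23
f 22 23 20
f 23 18 24
f 23 24 20
f 24 18 25
f 24 25 20
f 25 18 26
f 25 26 20
f 26 18 27
f 26 27 20
f 27 18 28
f 27 28 20
f 28 18 19
f 28 19 20
f 29 66 45
f 66 40 69
f 45 69 34
f 66 69 45
f 29 45 41
f 45 34 46
f 41 46 30
f 45 46 41
f 29 41 50
f 41 30 51
f 50 51 36
f 41 51 50
f 29 50 62
f 50 36 65
f 62 65 39
f 50 65 62
f 29 62 66
f 62 39 70
f 66 70 40
f 62 70 66
f 30 46 57
f 46 34 60
f 57 60 38
f 46 60 57
f 34 69 47
f 69 40 68
f 47 68 33
f 69 68 47
f 40 70 67
f 70 39 63
f 67 63 31
f 70 63 67
f 39 65 64
f 65 36 52
f 64 52 35
f 65 52 64
f 36 51 56
f 51 30 53
f 56 53 37
f 51 53 56
f 32 58 44
f 58 38 59
f 44 59 33
f 58 59 44
f 32 44 42
f 44 33 43
f 42 43 31
f 44 43 42
f 32 42 49
f 42 31 48
f 49 48 35
f 42 48 49
f 32 49 54
f 49 35 55
f 54 55 37
f 49 55 54
f 32 54 58
f 54 37 61
f 58 61 38
f 54 61 58
f 33 59 47
f 59 38 60
f 47 60 34
f 59 60 47
f 31 43 67
f 43 33 68
f 67 68 40
f 43 68 67
f 35 48 64
f 48 31 63
f 64 63 39
f 48 63 64
f 37 55 56
f 55 35 52
f 56 52 36
f 55 52 56
f 38 61 57
f 61 37 53
f 57 53 30
f 61 53 57
f 72 74 71
f 75 72 71
f 71 74 73
f 73 75 71
f 72 78 74
f 76 72 75
f 76 78 72
f 74 78 73
f 77 75 73
f 73 78 77
f 77 76 75
f 78 76 77
f 80 79 82
f 80 82 81
f 82 79 83
f 82 83 81
f 83 79 84
f 83 84 81
f 84 79 85
f 84 85 81
f 85 79 86
f 85 86 81
f 86 79 87
f 86 87 81
f 87 79 88
f 87 88 81
f 88 79 80
f 88 80 81



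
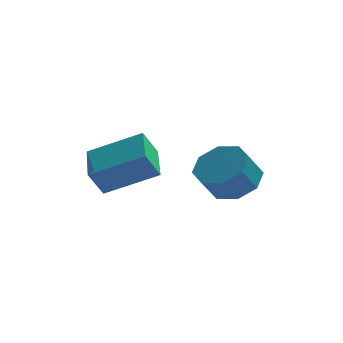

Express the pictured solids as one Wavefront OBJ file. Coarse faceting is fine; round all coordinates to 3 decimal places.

v -2.733 -1.138 -0.661
v -2.219 -1.16 -0.187
v -3.587 -1.222 0.261
v -2.285 -0.833 -0.219
v -2.454 -0.576 -0.352
v -2.687 -0.448 -0.556
v -2.93 -0.478 -0.784
v -3.129 -0.659 -0.984
v -3.237 -0.95 -1.11
v -3.229 -1.284 -1.133
v -3.108 -1.585 -1.049
v -2.901 -1.783 -0.875
v -2.656 -1.834 -0.653
v -2.428 -1.725 -0.432
v -2.27 -1.482 -0.264
v -3.355 -4.317 0.513
v -1.512 -4.207 1.404
v -3.65 -2.78 0.933
v -1.807 -2.67 1.824
v -2.913 -3.97 -0.444
v -1.07 -3.86 0.447
v -3.208 -2.433 -0.024
v -1.365 -2.323 0.867
v 0.978 0.243 -1.404
v 1.792 -0.451 -1.44
v 1.336 -1.037 -0.473
v 0.522 -0.343 -0.436
v 1.955 0.199 -0.97
v 1.499 -0.387 -0.002
v 1.546 0.875 -0.753
v 1.09 0.289 0.214
v 0.804 1.18 -0.918
v 0.348 0.594 0.05
v 0.164 0.937 -1.367
v -0.292 0.351 -0.4
v 0.001 0.287 -1.838
v -0.455 -0.299 -0.87
v 0.41 -0.389 -2.054
v -0.046 -0.975 -1.087
v 1.152 -0.694 -1.89
v 0.696 -1.28 -0.922
f 2 1 4
f 2 4 3
f 4 1 5
f 4 5 3
f 5 1 6
f 5 6 3
f 6 1 7
f 6 7 3
f 7 1 8
f 7 8 3
f 8 1 9
f 8 9 3
f 9 1 10
f 9 10 3
f 10 1 11
f 10 11 3
f 11 1 12
f 11 12 3
f 12 1 13
f 12 13 3
f 13 1 14
f 13 14 3
f 14 1 15
f 14 15 3
f 15 1 2
f 15 2 3
f 17 19 16
f 20 17 16
f 16 19 18
f 18 20 16
f 17 23 19
f 21 17 20
f 21 23 17
f 19 23 18
f 22 20 18
f 18 23 22
f 22 21 20
f 23 21 22
f 25 24 28
f 25 28 26
f 26 28 29
f 26 29 27
f 28 24 30
f 28 30 29
f 29 30 31
f 29 31 27
f 30 24 32
f 30 32 31
f 31 32 33
f 31 33 27
f 32 24 34
f 32 34 33
f 33 34 35
f 33 35 27
f 34 24 36
f 34 36 35
f 35 36 37
f 35 37 27
f 36 24 38
f 36 38 37
f 37 38 39
f 37 39 27
f 38 24 40
f 38 40 39
f 39 40 41
f 39 41 27
f 40 24 25
f 40 25 41
f 41 25 26
f 41 26 27



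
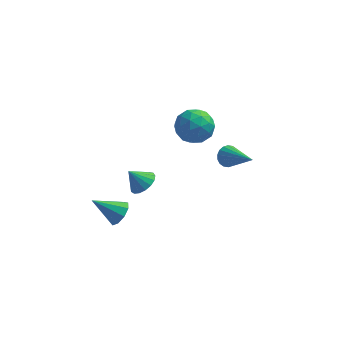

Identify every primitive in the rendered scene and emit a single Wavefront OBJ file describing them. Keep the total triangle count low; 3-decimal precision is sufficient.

v -3.363 -2.9 -0.09
v -2.952 -3.004 0.441
v -4.557 -3.02 0.81
v -3.035 -2.55 0.391
v -3.272 -2.259 0.116
v -3.551 -2.268 -0.256
v -3.743 -2.573 -0.55
v -3.757 -3.032 -0.629
v -3.586 -3.428 -0.456
v -3.312 -3.578 -0.112
v -3.061 -3.411 0.242
v -2.711 -0.467 -0.16
v -2.308 0.009 0.18
v -3.349 -0.513 0.66
v -2.536 0.199 0.013
v -2.803 0.236 -0.193
v -3.05 0.113 -0.391
v -3.219 -0.144 -0.537
v -3.271 -0.474 -0.596
v -3.196 -0.803 -0.556
v -3.009 -1.055 -0.424
v -2.754 -1.172 -0.233
v -2.489 -1.128 -0.024
v -2.275 -0.932 0.153
v -2.161 -0.63 0.258
v -2.173 -0.29 0.268
v -0.222 2.4 2.7
v 0.196 1.935 1.935
v -1.536 1.505 2.525
v -1.118 1.04 1.76
v -0.771 0.898 2.675
v 0.041 1.451 2.783
v -1.381 1.989 1.677
v -0.569 2.542 1.785
v -0.52 1.681 1.303
v -0.143 1.006 1.919
v -1.197 2.434 2.541
v -0.82 1.759 3.157
v 0.102 2.246 2.333
v -1.442 1.194 2.127
v -1.239 1.111 2.665
v -0.993 0.837 2.215
v 0.011 1.961 2.831
v 0.257 1.688 2.382
v -0.312 1.079 2.816
v -1.597 1.752 2.078
v -1.351 1.479 1.629
v -0.347 2.603 2.245
v -0.101 2.329 1.795
v -1.028 2.361 1.644
v -0.072 1.823 1.512
v -0.845 1.297 1.409
v -0.999 1.855 1.36
v -0.522 2.18 1.424
v 0.149 1.427 1.874
v -0.623 0.901 1.771
v -0.42 0.817 2.309
v 0.058 1.142 2.372
v -0.272 1.278 1.503
v -0.717 2.539 2.689
v -1.489 2.013 2.586
v -1.398 2.298 2.088
v -0.92 2.623 2.151
v -0.495 2.143 3.051
v -1.268 1.617 2.948
v -0.818 1.26 3.036
v -0.341 1.585 3.1
v -1.068 2.162 2.957
v 0.701 3.473 -1.475
v 1.038 3.954 -1.312
v 1.959 2.227 -0.405
v 0.854 3.939 -1.113
v 0.64 3.832 -0.986
v 0.437 3.654 -0.956
v 0.287 3.44 -1.028
v 0.219 3.232 -1.19
v 0.246 3.072 -1.407
v 0.363 2.992 -1.639
v 0.547 3.007 -1.838
v 0.762 3.114 -1.965
v 0.964 3.293 -1.995
v 1.114 3.507 -1.923
v 1.183 3.714 -1.761
v 1.155 3.874 -1.543
f 2 1 4
f 2 4 3
f 4 1 5
f 4 5 3
f 5 1 6
f 5 6 3
f 6 1 7
f 6 7 3
f 7 1 8
f 7 8 3
f 8 1 9
f 8 9 3
f 9 1 10
f 9 10 3
f 10 1 11
f 10 11 3
f 11 1 2
f 11 2 3
f 13 12 15
f 13 15 14
f 15 12 16
f 15 16 14
f 16 12 17
f 16 17 14
f 17 12 18
f 17 18 14
f 18 12 19
f 18 19 14
f 19 12 20
f 19 20 14
f 20 12 21
f 20 21 14
f 21 12 22
f 21 22 14
f 22 12 23
f 22 23 14
f 23 12 24
f 23 24 14
f 24 12 25
f 24 25 14
f 25 12 26
f 25 26 14
f 26 12 13
f 26 13 14
f 27 64 43
f 64 38 67
f 43 67 32
f 64 67 43
f 27 43 39
f 43 32 44
f 39 44 28
f 43 44 39
f 27 39 48
f 39 28 49
f 48 49 34
f 39 49 48
f 27 48 60
f 48 34 63
f 60 63 37
f 48 63 60
f 27 60 64
f 60 37 68
f 64 68 38
f 60 68 64
f 28 44 55
f 44 32 58
f 55 58 36
f 44 58 55
f 32 67 45
f 67 38 66
f 45 66 31
f 67 66 45
f 38 68 65
f 68 37 61
f 65 61 29
f 68 61 65
f 37 63 62
f 63 34 50
f 62 50 33
f 63 50 62
f 34 49 54
f 49 28 51
f 54 51 35
f 49 51 54
f 30 56 42
f 56 36 57
f 42 57 31
f 56 57 42
f 30 42 40
f 42 31 41
f 40 41 29
f 42 41 40
f 30 40 47
f 40 29 46
f 47 46 33
f 40 46 47
f 30 47 52
f 47 33 53
f 52 53 35
f 47 53 52
f 30 52 56
f 52 35 59
f 56 59 36
f 52 59 56
f 31 57 45
f 57 36 58
f 45 58 32
f 57 58 45
f 29 41 65
f 41 31 66
f 65 66 38
f 41 66 65
f 33 46 62
f 46 29 61
f 62 61 37
f 46 61 62
f 35 53 54
f 53 33 50
f 54 50 34
f 53 50 54
f 36 59 55
f 59 35 51
f 55 51 28
f 59 51 55
f 70 69 72
f 70 72 71
f 72 69 73
f 72 73 71
f 73 69 74
f 73 74 71
f 74 69 75
f 74 75 71
f 75 69 76
f 75 76 71
f 76 69 77
f 76 77 71
f 77 69 78
f 77 78 71
f 78 69 79
f 78 79 71
f 79 69 80
f 79 80 71
f 80 69 81
f 80 81 71
f 81 69 82
f 81 82 71
f 82 69 83
f 82 83 71
f 83 69 84
f 83 84 71
f 84 69 70
f 84 70 71



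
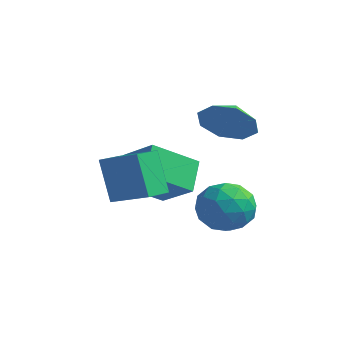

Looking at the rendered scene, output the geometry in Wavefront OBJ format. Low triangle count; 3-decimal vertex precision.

v 1.888 0.552 0.036
v 2.476 0.191 -0.813
v 1.024 -0.991 0.093
v 1.612 -1.352 -0.756
v 2.091 -1.197 0.215
v 2.625 -0.243 0.18
v 0.875 -0.557 -0.9
v 1.409 0.397 -0.935
v 1.85 -0.494 -1.391
v 2.602 -0.889 -0.702
v 0.898 0.089 -0.018
v 1.65 -0.306 0.671
v 2.258 0.507 -0.393
v 1.242 -1.307 -0.327
v 1.524 -1.216 0.244
v 1.869 -1.428 -0.255
v 2.345 0.252 0.19
v 2.691 0.04 -0.309
v 2.465 -0.776 0.295
v 0.809 -0.84 -0.411
v 1.155 -1.052 -0.91
v 1.631 0.628 -0.465
v 1.976 0.416 -0.964
v 1.035 -0.024 -1.015
v 2.236 -0.108 -1.232
v 1.728 -1.015 -1.199
v 1.295 -0.548 -1.283
v 1.608 0.013 -1.304
v 2.677 -0.34 -0.827
v 2.17 -1.247 -0.794
v 2.451 -1.156 -0.223
v 2.765 -0.595 -0.244
v 2.309 -0.743 -1.167
v 1.33 0.447 0.074
v 0.823 -0.46 0.107
v 0.735 -0.205 -0.476
v 1.049 0.356 -0.497
v 1.772 0.215 0.479
v 1.264 -0.692 0.512
v 1.892 -0.813 0.584
v 2.205 -0.252 0.563
v 1.191 -0.057 0.447
v 0.444 0.949 2.816
v 1.458 1.247 3.12
v 0.056 1.731 3.344
v 1.217 1.612 2.401
v 0.523 1.589 1.925
v -0.217 1.19 1.971
v -0.57 0.651 2.512
v -0.329 0.286 3.232
v 0.365 0.309 3.708
v 1.105 0.707 3.662
v -0.073 -3.806 0.244
v -0.712 -3.728 1.925
v -0.3 -2.718 0.107
v -0.94 -2.64 1.788
v 1.36 -3.44 0.772
v 0.72 -3.362 2.453
v 1.132 -2.352 0.635
v 0.493 -2.274 2.316
v -2.085 0.644 -0.022
v -2.67 -0.969 0.986
v -0.593 0.638 0.835
v -1.178 -0.975 1.842
v -1.502 -0.205 -1.042
v -2.087 -1.818 -0.035
v -0.01 -0.211 -0.186
v -0.595 -1.824 0.822
f 1 38 17
f 38 12 41
f 17 41 6
f 38 41 17
f 1 17 13
f 17 6 18
f 13 18 2
f 17 18 13
f 1 13 22
f 13 2 23
f 22 23 8
f 13 23 22
f 1 22 34
f 22 8 37
f 34 37 11
f 22 37 34
f 1 34 38
f 34 11 42
f 38 42 12
f 34 42 38
f 2 18 29
f 18 6 32
f 29 32 10
f 18 32 29
f 6 41 19
f 41 12 40
f 19 40 5
f 41 40 19
f 12 42 39
f 42 11 35
f 39 35 3
f 42 35 39
f 11 37 36
f 37 8 24
f 36 24 7
f 37 24 36
f 8 23 28
f 23 2 25
f 28 25 9
f 23 25 28
f 4 30 16
f 30 10 31
f 16 31 5
f 30 31 16
f 4 16 14
f 16 5 15
f 14 15 3
f 16 15 14
f 4 14 21
f 14 3 20
f 21 20 7
f 14 20 21
f 4 21 26
f 21 7 27
f 26 27 9
f 21 27 26
f 4 26 30
f 26 9 33
f 30 33 10
f 26 33 30
f 5 31 19
f 31 10 32
f 19 32 6
f 31 32 19
f 3 15 39
f 15 5 40
f 39 40 12
f 15 40 39
f 7 20 36
f 20 3 35
f 36 35 11
f 20 35 36
f 9 27 28
f 27 7 24
f 28 24 8
f 27 24 28
f 10 33 29
f 33 9 25
f 29 25 2
f 33 25 29
f 44 43 46
f 44 46 45
f 46 43 47
f 46 47 45
f 47 43 48
f 47 48 45
f 48 43 49
f 48 49 45
f 49 43 50
f 49 50 45
f 50 43 51
f 50 51 45
f 51 43 52
f 51 52 45
f 52 43 44
f 52 44 45
f 54 56 53
f 57 54 53
f 53 56 55
f 55 57 53
f 54 60 56
f 58 54 57
f 58 60 54
f 56 60 55
f 59 57 55
f 55 60 59
f 59 58 57
f 60 58 59
f 62 64 61
f 65 62 61
f 61 64 63
f 63 65 61
f 62 68 64
f 66 62 65
f 66 68 62
f 64 68 63
f 67 65 63
f 63 68 67
f 67 66 65
f 68 66 67



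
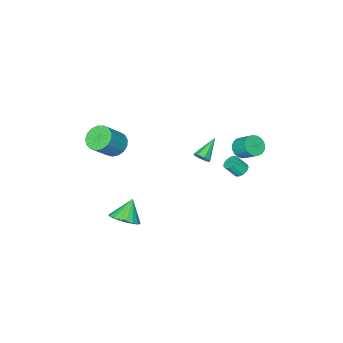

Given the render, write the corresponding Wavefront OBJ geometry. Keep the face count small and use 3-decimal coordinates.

v -3.556 1.249 -1.569
v -3.22 1.003 -1.913
v -2.728 0.586 -1.135
v -3.064 0.831 -0.791
v -3.094 1.273 -1.848
v -2.603 0.855 -1.07
v -3.115 1.534 -1.694
v -2.623 1.117 -0.916
v -3.275 1.705 -1.5
v -2.784 1.288 -0.723
v -3.525 1.732 -1.329
v -3.034 1.314 -0.551
v -3.785 1.604 -1.233
v -3.293 1.187 -0.456
v -3.971 1.364 -1.244
v -3.48 0.947 -0.467
v -4.026 1.088 -1.358
v -3.535 0.67 -0.581
v -3.931 0.862 -1.539
v -3.44 0.444 -0.762
v -3.717 0.759 -1.729
v -3.226 0.342 -0.952
v -3.452 0.812 -1.869
v -2.961 0.394 -1.091
v 3.27 -1.396 -3.733
v 3.858 -2.129 -3.454
v 2.43 -1.604 -2.507
v 4.035 -1.807 -3.278
v 4.08 -1.414 -3.181
v 3.984 -1.018 -3.179
v 3.766 -0.687 -3.273
v 3.461 -0.479 -3.446
v 3.124 -0.429 -3.669
v 2.811 -0.547 -3.903
v 2.578 -0.811 -4.107
v 2.465 -1.177 -4.247
v 2.491 -1.58 -4.298
v 2.651 -1.952 -4.251
v 2.919 -2.227 -4.115
v 3.247 -2.359 -3.912
v 3.579 -2.324 -3.678
v -3.687 1.138 0.328
v -3.119 0.868 0.7
v -3.166 1.853 1.485
v -3.733 2.122 1.112
v -2.982 1.041 0.491
v -3.029 2.025 1.276
v -2.966 1.23 0.255
v -3.013 2.215 1.04
v -3.075 1.404 0.031
v -3.122 2.388 0.816
v -3.29 1.531 -0.142
v -3.336 2.516 0.643
v -3.573 1.591 -0.234
v -3.62 2.575 0.551
v -3.876 1.572 -0.228
v -3.922 2.556 0.557
v -4.146 1.478 -0.127
v -4.193 2.462 0.658
v -4.337 1.325 0.054
v -4.384 2.31 0.838
v -4.415 1.14 0.281
v -4.462 2.125 1.066
v -4.368 0.955 0.517
v -4.414 1.939 1.301
v -4.202 0.801 0.719
v -4.249 1.785 1.504
v -3.948 0.705 0.854
v -3.995 1.69 1.639
v -3.648 0.684 0.898
v -3.695 1.669 1.683
v -3.355 0.742 0.844
v -3.402 1.727 1.629
v -0.841 0.715 0.77
v -0.525 0.709 1.221
v -2.159 0.445 1.69
v -0.668 1.094 1.129
v -0.912 1.257 0.827
v -1.114 1.102 0.492
v -1.156 0.721 0.32
v -1.013 0.335 0.411
v -0.769 0.172 0.713
v -0.567 0.327 1.049
v 3.339 -2.039 2.675
v 3.895 -2.44 2.139
v 5.096 -2.422 3.369
v 4.541 -2.021 3.905
v 3.962 -2.036 2.067
v 5.163 -2.018 3.298
v 3.886 -1.632 2.135
v 5.088 -1.614 3.365
v 3.686 -1.321 2.326
v 4.887 -1.303 3.557
v 3.406 -1.175 2.597
v 4.607 -1.157 3.828
v 3.11 -1.227 2.886
v 4.312 -1.209 4.117
v 2.868 -1.465 3.127
v 4.069 -1.446 4.357
v 2.733 -1.834 3.264
v 3.934 -1.816 4.494
v 2.737 -2.25 3.266
v 3.938 -2.232 4.496
v 2.879 -2.618 3.132
v 4.081 -2.6 4.363
v 3.127 -2.854 2.894
v 4.328 -2.836 4.125
v 3.423 -2.902 2.606
v 4.624 -2.884 3.836
v 3.7 -2.753 2.333
v 4.901 -2.735 3.564
f 2 1 5
f 2 5 3
f 3 5 6
f 3 6 4
f 5 1 7
f 5 7 6
f 6 7 8
f 6 8 4
f 7 1 9
f 7 9 8
f 8 9 10
f 8 10 4
f 9 1 11
f 9 11 10
f 10 11 12
f 10 12 4
f 11 1 13
f 11 13 12
f 12 13 14
f 12 14 4
f 13 1 15
f 13 15 14
f 14 15 16
f 14 16 4
f 15 1 17
f 15 17 16
f 16 17 18
f 16 18 4
f 17 1 19
f 17 19 18
f 18 19 20
f 18 20 4
f 19 1 21
f 19 21 20
f 20 21 22
f 20 22 4
f 21 1 23
f 21 23 22
f 22 23 24
f 22 24 4
f 23 1 2
f 23 2 24
f 24 2 3
f 24 3 4
f 26 25 28
f 26 28 27
f 28 25 29
f 28 29 27
f 29 25 30
f 29 30 27
f 30 25 31
f 30 31 27
f 31 25 32
f 31 32 27
f 32 25 33
f 32 33 27
f 33 25 34
f 33 34 27
f 34 25 35
f 34 35 27
f 35 25 36
f 35 36 27
f 36 25 37
f 36 37 27
f 37 25 38
f 37 38 27
f 38 25 39
f 38 39 27
f 39 25 40
f 39 40 27
f 40 25 41
f 40 41 27
f 41 25 26
f 41 26 27
f 43 42 46
f 43 46 44
f 44 46 47
f 44 47 45
f 46 42 48
f 46 48 47
f 47 48 49
f 47 49 45
f 48 42 50
f 48 50 49
f 49 50 51
f 49 51 45
f 50 42 52
f 50 52 51
f 51 52 53
f 51 53 45
f 52 42 54
f 52 54 53
f 53 54 55
f 53 55 45
f 54 42 56
f 54 56 55
f 55 56 57
f 55 57 45
f 56 42 58
f 56 58 57
f 57 58 59
f 57 59 45
f 58 42 60
f 58 60 59
f 59 60 61
f 59 61 45
f 60 42 62
f 60 62 61
f 61 62 63
f 61 63 45
f 62 42 64
f 62 64 63
f 63 64 65
f 63 65 45
f 64 42 66
f 64 66 65
f 65 66 67
f 65 67 45
f 66 42 68
f 66 68 67
f 67 68 69
f 67 69 45
f 68 42 70
f 68 70 69
f 69 70 71
f 69 71 45
f 70 42 72
f 70 72 71
f 71 72 73
f 71 73 45
f 72 42 43
f 72 43 73
f 73 43 44
f 73 44 45
f 75 74 77
f 75 77 76
f 77 74 78
f 77 78 76
f 78 74 79
f 78 79 76
f 79 74 80
f 79 80 76
f 80 74 81
f 80 81 76
f 81 74 82
f 81 82 76
f 82 74 83
f 82 83 76
f 83 74 75
f 83 75 76
f 85 84 88
f 85 88 86
f 86 88 89
f 86 89 87
f 88 84 90
f 88 90 89
f 89 90 91
f 89 91 87
f 90 84 92
f 90 92 91
f 91 92 93
f 91 93 87
f 92 84 94
f 92 94 93
f 93 94 95
f 93 95 87
f 94 84 96
f 94 96 95
f 95 96 97
f 95 97 87
f 96 84 98
f 96 98 97
f 97 98 99
f 97 99 87
f 98 84 100
f 98 100 99
f 99 100 101
f 99 101 87
f 100 84 102
f 100 102 101
f 101 102 103
f 101 103 87
f 102 84 104
f 102 104 103
f 103 104 105
f 103 105 87
f 104 84 106
f 104 106 105
f 105 106 107
f 105 107 87
f 106 84 108
f 106 108 107
f 107 108 109
f 107 109 87
f 108 84 110
f 108 110 109
f 109 110 111
f 109 111 87
f 110 84 85
f 110 85 111
f 111 85 86
f 111 86 87



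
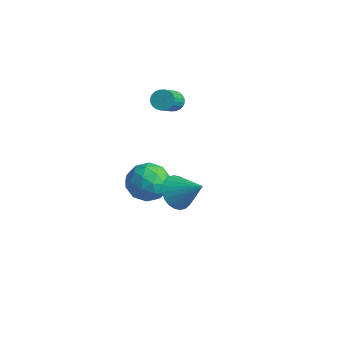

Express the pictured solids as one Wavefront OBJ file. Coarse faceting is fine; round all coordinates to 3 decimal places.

v -4.328 3.694 2.911
v -3.928 3.506 2.462
v -3.212 2.119 3.68
v -3.612 2.306 4.129
v -3.794 3.677 2.578
v -3.078 2.289 3.796
v -3.741 3.85 2.744
v -3.025 2.463 3.962
v -3.778 3.999 2.936
v -3.062 2.612 4.154
v -3.898 4.102 3.124
v -3.182 2.715 4.342
v -4.084 4.143 3.279
v -3.368 2.756 4.497
v -4.307 4.115 3.379
v -3.591 2.728 4.597
v -4.533 4.023 3.407
v -3.817 2.636 4.625
v -4.728 3.881 3.36
v -4.012 2.494 4.578
v -4.862 3.711 3.244
v -4.146 2.323 4.462
v -4.915 3.537 3.078
v -4.199 2.15 4.296
v -4.878 3.388 2.886
v -4.162 2.001 4.104
v -4.758 3.285 2.698
v -4.042 1.898 3.916
v -4.572 3.244 2.543
v -3.856 1.857 3.761
v -4.349 3.272 2.443
v -3.633 1.885 3.661
v -4.123 3.364 2.415
v -3.407 1.977 3.633
v 1.896 -2.01 2.887
v 2.412 -1.686 2.119
v 3.184 -1.63 3.913
v 2.231 -1.367 2.228
v 2 -1.146 2.437
v 1.752 -1.056 2.714
v 1.527 -1.112 3.018
v 1.357 -1.304 3.302
v 1.27 -1.604 3.523
v 1.278 -1.966 3.646
v 1.38 -2.334 3.655
v 1.561 -2.653 3.546
v 1.792 -2.874 3.337
v 2.04 -2.964 3.06
v 2.265 -2.908 2.756
v 2.434 -2.716 2.472
v 2.522 -2.416 2.251
v 2.514 -2.054 2.128
v -3.299 0.672 -0.947
v -2.132 0.81 -1.235
v -2.788 -0.39 0.615
v -1.621 -0.252 0.327
v -2.265 0.696 0.714
v -2.581 1.352 -0.252
v -2.339 -0.932 -0.368
v -2.655 -0.276 -1.334
v -1.539 -0.181 -0.877
v -1.494 0.825 -0.208
v -3.426 -0.405 -0.412
v -3.381 0.601 0.257
v -2.76 0.834 -1.228
v -2.16 -0.414 0.608
v -2.538 0.143 0.835
v -1.853 0.225 0.666
v -3.024 1.153 -0.65
v -2.338 1.234 -0.819
v -2.417 1.167 0.326
v -2.582 -0.814 0.199
v -1.896 -0.733 0.03
v -3.067 0.195 -1.286
v -2.382 0.277 -1.455
v -2.503 -0.747 -0.946
v -1.726 0.333 -1.187
v -1.426 -0.291 -0.269
v -1.848 -0.691 -0.678
v -2.033 -0.306 -1.245
v -1.699 0.924 -0.794
v -1.399 0.3 0.125
v -1.778 0.857 0.352
v -1.963 1.243 -0.216
v -1.351 0.342 -0.583
v -3.521 0.12 -0.745
v -3.221 -0.504 0.174
v -2.957 -0.823 -0.404
v -3.142 -0.437 -0.972
v -3.494 0.711 -0.351
v -3.194 0.087 0.567
v -2.887 0.726 0.625
v -3.072 1.111 0.058
v -3.569 0.078 -0.037
f 2 1 5
f 2 5 3
f 3 5 6
f 3 6 4
f 5 1 7
f 5 7 6
f 6 7 8
f 6 8 4
f 7 1 9
f 7 9 8
f 8 9 10
f 8 10 4
f 9 1 11
f 9 11 10
f 10 11 12
f 10 12 4
f 11 1 13
f 11 13 12
f 12 13 14
f 12 14 4
f 13 1 15
f 13 15 14
f 14 15 16
f 14 16 4
f 15 1 17
f 15 17 16
f 16 17 18
f 16 18 4
f 17 1 19
f 17 19 18
f 18 19 20
f 18 20 4
f 19 1 21
f 19 21 20
f 20 21 22
f 20 22 4
f 21 1 23
f 21 23 22
f 22 23 24
f 22 24 4
f 23 1 25
f 23 25 24
f 24 25 26
f 24 26 4
f 25 1 27
f 25 27 26
f 26 27 28
f 26 28 4
f 27 1 29
f 27 29 28
f 28 29 30
f 28 30 4
f 29 1 31
f 29 31 30
f 30 31 32
f 30 32 4
f 31 1 33
f 31 33 32
f 32 33 34
f 32 34 4
f 33 1 2
f 33 2 34
f 34 2 3
f 34 3 4
f 36 35 38
f 36 38 37
f 38 35 39
f 38 39 37
f 39 35 40
f 39 40 37
f 40 35 41
f 40 41 37
f 41 35 42
f 41 42 37
f 42 35 43
f 42 43 37
f 43 35 44
f 43 44 37
f 44 35 45
f 44 45 37
f 45 35 46
f 45 46 37
f 46 35 47
f 46 47 37
f 47 35 48
f 47 48 37
f 48 35 49
f 48 49 37
f 49 35 50
f 49 50 37
f 50 35 51
f 50 51 37
f 51 35 52
f 51 52 37
f 52 35 36
f 52 36 37
f 53 90 69
f 90 64 93
f 69 93 58
f 90 93 69
f 53 69 65
f 69 58 70
f 65 70 54
f 69 70 65
f 53 65 74
f 65 54 75
f 74 75 60
f 65 75 74
f 53 74 86
f 74 60 89
f 86 89 63
f 74 89 86
f 53 86 90
f 86 63 94
f 90 94 64
f 86 94 90
f 54 70 81
f 70 58 84
f 81 84 62
f 70 84 81
f 58 93 71
f 93 64 92
f 71 92 57
f 93 92 71
f 64 94 91
f 94 63 87
f 91 87 55
f 94 87 91
f 63 89 88
f 89 60 76
f 88 76 59
f 89 76 88
f 60 75 80
f 75 54 77
f 80 77 61
f 75 77 80
f 56 82 68
f 82 62 83
f 68 83 57
f 82 83 68
f 56 68 66
f 68 57 67
f 66 67 55
f 68 67 66
f 56 66 73
f 66 55 72
f 73 72 59
f 66 72 73
f 56 73 78
f 73 59 79
f 78 79 61
f 73 79 78
f 56 78 82
f 78 61 85
f 82 85 62
f 78 85 82
f 57 83 71
f 83 62 84
f 71 84 58
f 83 84 71
f 55 67 91
f 67 57 92
f 91 92 64
f 67 92 91
f 59 72 88
f 72 55 87
f 88 87 63
f 72 87 88
f 61 79 80
f 79 59 76
f 80 76 60
f 79 76 80
f 62 85 81
f 85 61 77
f 81 77 54
f 85 77 81



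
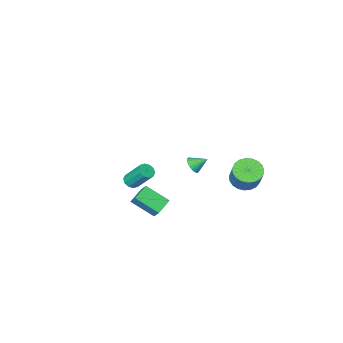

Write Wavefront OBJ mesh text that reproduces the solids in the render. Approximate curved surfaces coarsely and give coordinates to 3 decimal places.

v -3.241 -3.125 -1.818
v -2.781 -2.962 -1.419
v -3.939 -2.615 -1.222
v -2.778 -2.773 -1.577
v -2.845 -2.638 -1.771
v -2.972 -2.577 -1.972
v -3.14 -2.599 -2.15
v -3.324 -2.702 -2.277
v -3.495 -2.869 -2.335
v -3.627 -3.075 -2.313
v -3.701 -3.288 -2.217
v -3.705 -3.477 -2.059
v -3.638 -3.612 -1.865
v -3.51 -3.673 -1.664
v -3.342 -3.651 -1.486
v -3.159 -3.549 -1.359
v -2.987 -3.382 -1.302
v -2.855 -3.176 -1.323
v 0.848 0.428 -1.649
v 0.865 1.002 -0.996
v 1.815 0.883 -2.074
v 1.832 1.457 -1.421
v 1.768 -0.657 -0.719
v 1.785 -0.083 -0.066
v 2.735 -0.202 -1.144
v 2.752 0.372 -0.491
v 4.208 2.566 2.795
v 4.641 2.424 3.045
v 4.226 3.392 4.315
v 3.792 3.534 4.065
v 4.709 2.684 2.869
v 4.293 3.652 4.139
v 4.585 2.899 2.664
v 4.169 3.867 3.934
v 4.317 2.987 2.51
v 3.902 3.955 3.78
v 4.007 2.914 2.464
v 3.592 3.882 3.734
v 3.774 2.708 2.545
v 3.359 3.676 3.815
v 3.707 2.448 2.721
v 3.291 3.416 3.991
v 3.831 2.233 2.926
v 3.415 3.201 4.196
v 4.098 2.145 3.08
v 3.683 3.113 4.35
v 4.408 2.218 3.126
v 3.993 3.186 4.396
v -3.994 1.383 -0.589
v -3.113 1.129 -0.661
v -2.745 2.022 0.676
v -3.626 2.277 0.749
v -3.121 1.448 -0.872
v -2.753 2.341 0.466
v -3.28 1.756 -1.034
v -2.912 2.649 0.304
v -3.563 2 -1.119
v -3.195 2.893 0.219
v -3.92 2.137 -1.112
v -3.552 3.03 0.226
v -4.29 2.143 -1.015
v -3.922 3.036 0.323
v -4.609 2.019 -0.844
v -4.241 2.912 0.494
v -4.821 1.784 -0.629
v -4.453 2.677 0.709
v -4.891 1.48 -0.407
v -4.523 2.373 0.931
v -4.805 1.16 -0.216
v -4.437 2.053 1.121
v -4.579 0.878 -0.09
v -4.211 1.771 1.247
v -4.252 0.683 -0.051
v -3.884 1.576 1.287
v -3.88 0.61 -0.104
v -3.512 1.503 1.234
v -3.528 0.67 -0.241
v -3.16 1.563 1.097
v -3.257 0.854 -0.438
v -2.889 1.747 0.9
f 2 1 4
f 2 4 3
f 4 1 5
f 4 5 3
f 5 1 6
f 5 6 3
f 6 1 7
f 6 7 3
f 7 1 8
f 7 8 3
f 8 1 9
f 8 9 3
f 9 1 10
f 9 10 3
f 10 1 11
f 10 11 3
f 11 1 12
f 11 12 3
f 12 1 13
f 12 13 3
f 13 1 14
f 13 14 3
f 14 1 15
f 14 15 3
f 15 1 16
f 15 16 3
f 16 1 17
f 16 17 3
f 17 1 18
f 17 18 3
f 18 1 2
f 18 2 3
f 20 22 19
f 23 20 19
f 19 22 21
f 21 23 19
f 20 26 22
f 24 20 23
f 24 26 20
f 22 26 21
f 25 23 21
f 21 26 25
f 25 24 23
f 26 24 25
f 28 27 31
f 28 31 29
f 29 31 32
f 29 32 30
f 31 27 33
f 31 33 32
f 32 33 34
f 32 34 30
f 33 27 35
f 33 35 34
f 34 35 36
f 34 36 30
f 35 27 37
f 35 37 36
f 36 37 38
f 36 38 30
f 37 27 39
f 37 39 38
f 38 39 40
f 38 40 30
f 39 27 41
f 39 41 40
f 40 41 42
f 40 42 30
f 41 27 43
f 41 43 42
f 42 43 44
f 42 44 30
f 43 27 45
f 43 45 44
f 44 45 46
f 44 46 30
f 45 27 47
f 45 47 46
f 46 47 48
f 46 48 30
f 47 27 28
f 47 28 48
f 48 28 29
f 48 29 30
f 50 49 53
f 50 53 51
f 51 53 54
f 51 54 52
f 53 49 55
f 53 55 54
f 54 55 56
f 54 56 52
f 55 49 57
f 55 57 56
f 56 57 58
f 56 58 52
f 57 49 59
f 57 59 58
f 58 59 60
f 58 60 52
f 59 49 61
f 59 61 60
f 60 61 62
f 60 62 52
f 61 49 63
f 61 63 62
f 62 63 64
f 62 64 52
f 63 49 65
f 63 65 64
f 64 65 66
f 64 66 52
f 65 49 67
f 65 67 66
f 66 67 68
f 66 68 52
f 67 49 69
f 67 69 68
f 68 69 70
f 68 70 52
f 69 49 71
f 69 71 70
f 70 71 72
f 70 72 52
f 71 49 73
f 71 73 72
f 72 73 74
f 72 74 52
f 73 49 75
f 73 75 74
f 74 75 76
f 74 76 52
f 75 49 77
f 75 77 76
f 76 77 78
f 76 78 52
f 77 49 79
f 77 79 78
f 78 79 80
f 78 80 52
f 79 49 50
f 79 50 80
f 80 50 51
f 80 51 52

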